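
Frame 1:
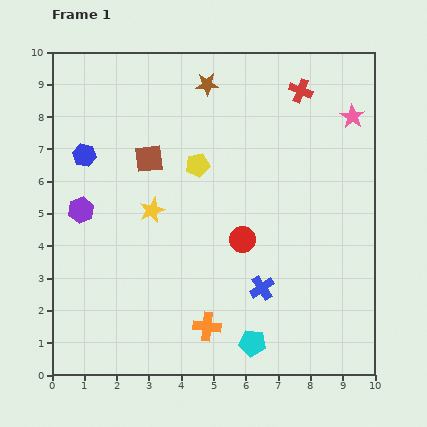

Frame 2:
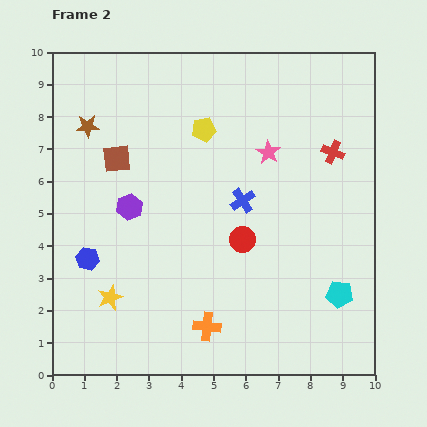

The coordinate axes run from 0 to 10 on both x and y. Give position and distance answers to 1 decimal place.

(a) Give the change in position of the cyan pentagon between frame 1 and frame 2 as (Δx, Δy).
(2.7, 1.5)

The cyan pentagon was at (6.2, 1.0) in frame 1 and (8.9, 2.5) in frame 2.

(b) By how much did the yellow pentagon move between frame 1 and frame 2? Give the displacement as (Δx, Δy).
(0.2, 1.1)

The yellow pentagon was at (4.5, 6.5) in frame 1 and (4.7, 7.6) in frame 2.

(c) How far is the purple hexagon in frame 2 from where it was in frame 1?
1.5

The purple hexagon moved from (0.9, 5.1) to (2.4, 5.2), a distance of √(1.5² + 0.1²) ≈ 1.5.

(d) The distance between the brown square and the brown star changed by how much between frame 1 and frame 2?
-1.6

Distance in frame 1: 2.9. Distance in frame 2: 1.3.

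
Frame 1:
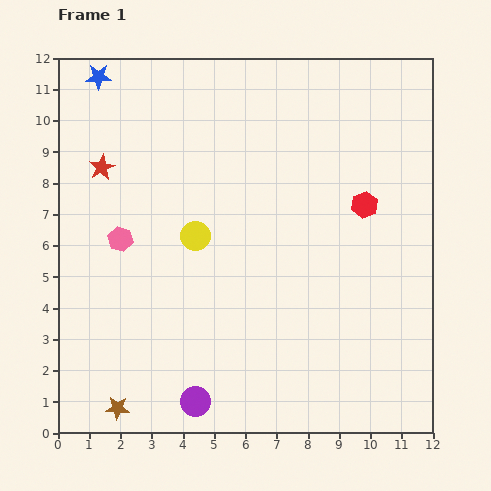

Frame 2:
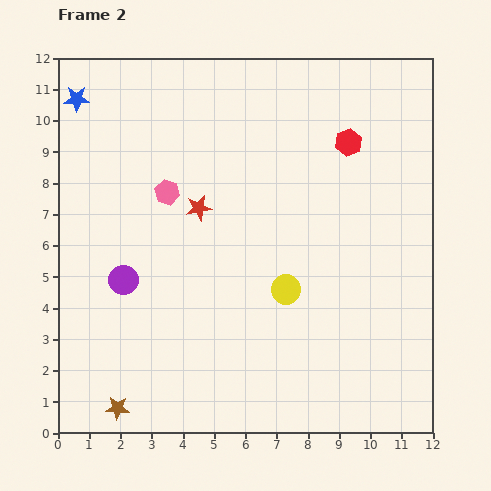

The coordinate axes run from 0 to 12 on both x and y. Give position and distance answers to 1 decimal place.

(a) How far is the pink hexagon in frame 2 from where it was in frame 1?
2.1

The pink hexagon moved from (2.0, 6.2) to (3.5, 7.7), a distance of √(1.5² + 1.5²) ≈ 2.1.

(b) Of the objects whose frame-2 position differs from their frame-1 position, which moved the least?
the blue star

(moved 1.0)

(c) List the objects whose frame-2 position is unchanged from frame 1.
the brown star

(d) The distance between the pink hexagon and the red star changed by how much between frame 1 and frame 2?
-1.3

Distance in frame 1: 2.4. Distance in frame 2: 1.1.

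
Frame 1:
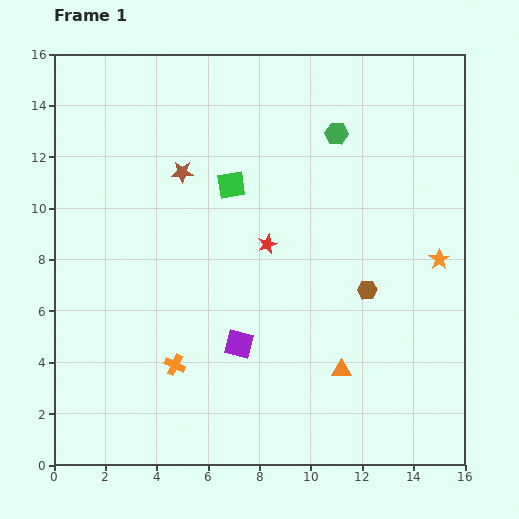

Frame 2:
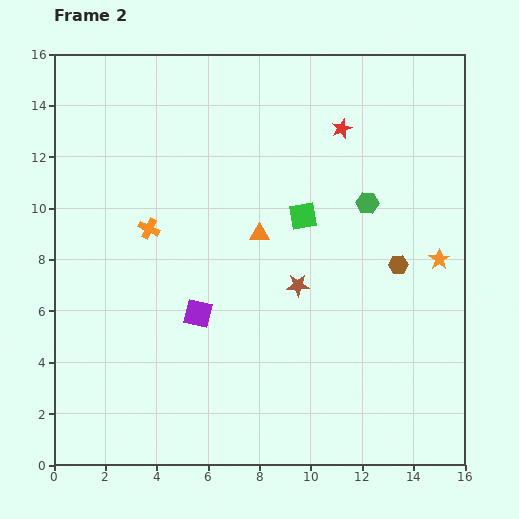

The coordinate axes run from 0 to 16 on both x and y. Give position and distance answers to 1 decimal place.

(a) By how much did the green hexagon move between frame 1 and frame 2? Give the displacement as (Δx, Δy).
(1.2, -2.7)

The green hexagon was at (11.0, 12.9) in frame 1 and (12.2, 10.2) in frame 2.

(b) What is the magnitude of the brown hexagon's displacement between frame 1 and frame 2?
1.6

The brown hexagon moved from (12.2, 6.8) to (13.4, 7.8), a distance of √(1.2² + 1.0²) ≈ 1.6.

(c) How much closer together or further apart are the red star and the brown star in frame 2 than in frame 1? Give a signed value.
+2.0

Distance in frame 1: 4.3. Distance in frame 2: 6.3.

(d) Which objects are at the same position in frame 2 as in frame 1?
the orange star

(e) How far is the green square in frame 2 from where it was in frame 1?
3.0

The green square moved from (6.9, 10.9) to (9.7, 9.7), a distance of √(2.8² + 1.2²) ≈ 3.0.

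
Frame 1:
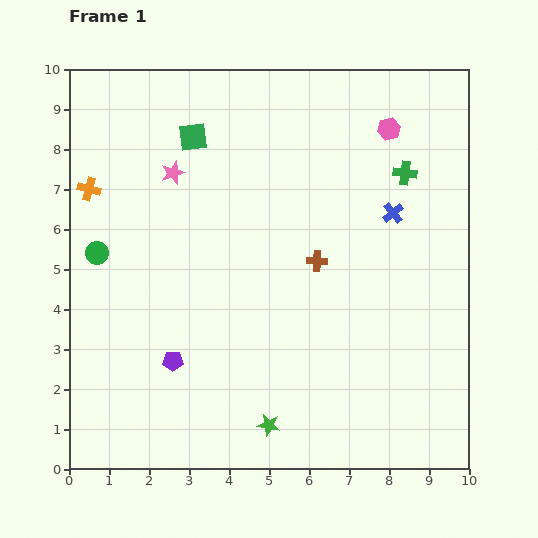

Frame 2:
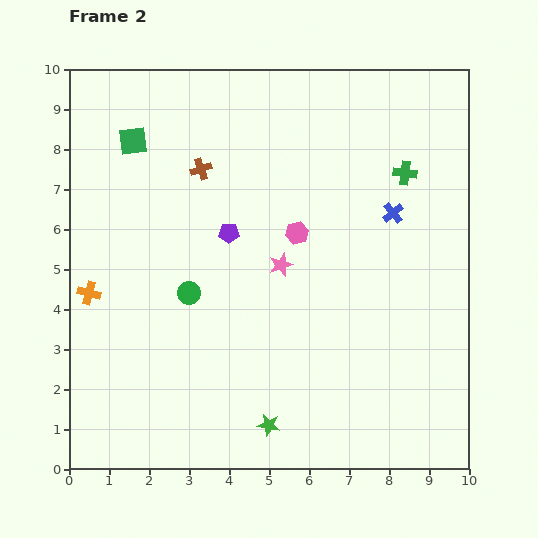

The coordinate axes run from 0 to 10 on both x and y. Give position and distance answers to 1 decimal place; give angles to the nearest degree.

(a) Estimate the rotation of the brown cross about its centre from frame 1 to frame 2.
21° counter-clockwise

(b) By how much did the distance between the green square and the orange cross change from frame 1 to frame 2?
+1.1

Distance in frame 1: 2.9. Distance in frame 2: 4.0.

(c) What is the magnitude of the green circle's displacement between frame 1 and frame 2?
2.5

The green circle moved from (0.7, 5.4) to (3.0, 4.4), a distance of √(2.3² + 1.0²) ≈ 2.5.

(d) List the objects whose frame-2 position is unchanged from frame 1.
the blue cross, the green star, the green cross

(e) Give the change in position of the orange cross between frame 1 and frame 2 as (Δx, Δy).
(0.0, -2.6)

The orange cross was at (0.5, 7.0) in frame 1 and (0.5, 4.4) in frame 2.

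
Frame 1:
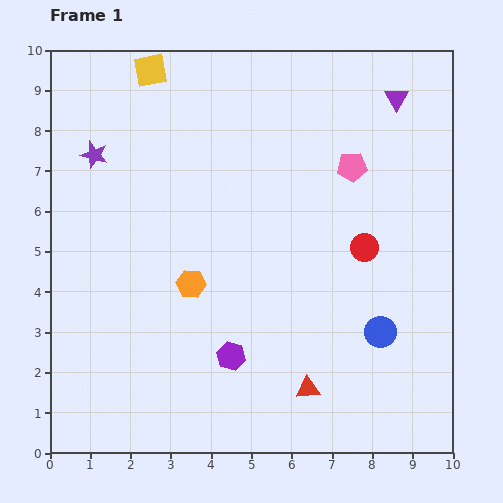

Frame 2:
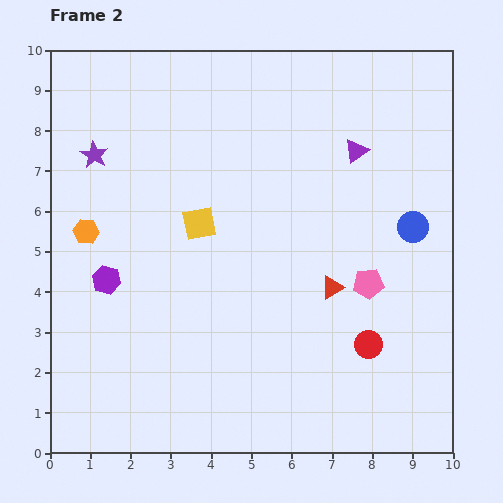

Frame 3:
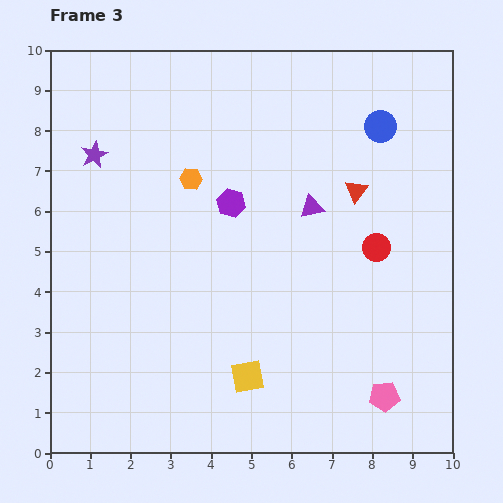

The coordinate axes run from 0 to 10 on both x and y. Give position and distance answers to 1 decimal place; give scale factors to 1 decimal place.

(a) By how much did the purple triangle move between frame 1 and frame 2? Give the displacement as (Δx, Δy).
(-1.0, -1.3)

The purple triangle was at (8.6, 8.8) in frame 1 and (7.6, 7.5) in frame 2.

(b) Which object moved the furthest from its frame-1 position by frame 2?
the yellow square

(moved 4.0; next 3.6)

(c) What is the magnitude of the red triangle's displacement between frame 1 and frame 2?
2.6

The red triangle moved from (6.4, 1.6) to (7.0, 4.1), a distance of √(0.6² + 2.5²) ≈ 2.6.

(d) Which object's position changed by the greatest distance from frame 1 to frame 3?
the yellow square

(moved 8.0; next 5.8)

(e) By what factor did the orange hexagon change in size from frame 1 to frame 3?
0.8×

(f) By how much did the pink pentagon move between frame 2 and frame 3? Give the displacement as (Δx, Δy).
(0.4, -2.8)

The pink pentagon was at (7.9, 4.2) in frame 2 and (8.3, 1.4) in frame 3.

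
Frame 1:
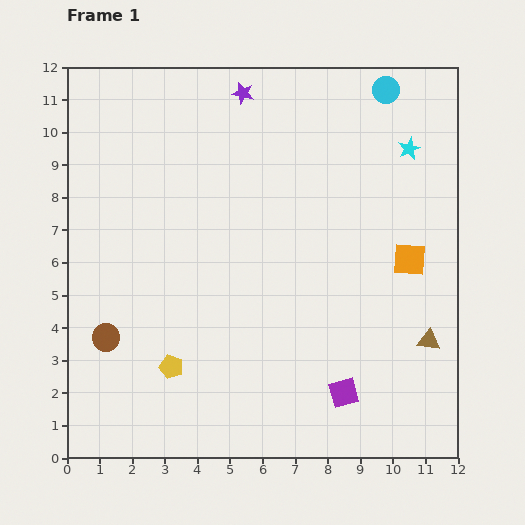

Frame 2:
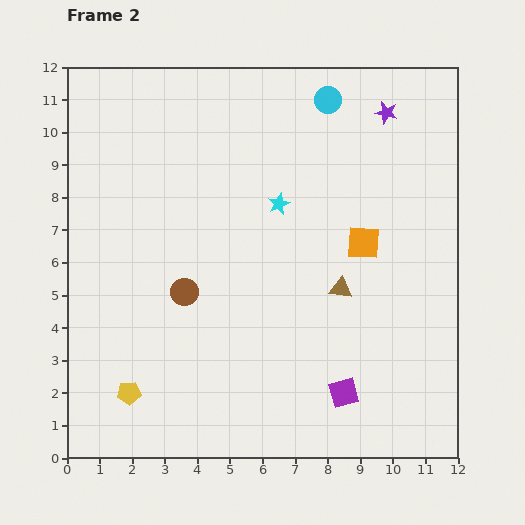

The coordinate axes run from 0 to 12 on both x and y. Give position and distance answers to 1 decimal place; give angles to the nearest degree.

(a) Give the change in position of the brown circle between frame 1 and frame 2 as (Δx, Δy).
(2.4, 1.4)

The brown circle was at (1.2, 3.7) in frame 1 and (3.6, 5.1) in frame 2.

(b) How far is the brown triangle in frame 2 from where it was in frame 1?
3.1

The brown triangle moved from (11.1, 3.6) to (8.4, 5.2), a distance of √(2.7² + 1.6²) ≈ 3.1.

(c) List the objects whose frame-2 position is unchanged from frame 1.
the purple square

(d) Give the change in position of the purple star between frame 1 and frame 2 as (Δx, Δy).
(4.4, -0.6)

The purple star was at (5.4, 11.2) in frame 1 and (9.8, 10.6) in frame 2.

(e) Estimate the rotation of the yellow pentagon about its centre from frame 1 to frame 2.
21° counter-clockwise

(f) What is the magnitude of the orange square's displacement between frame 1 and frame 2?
1.5

The orange square moved from (10.5, 6.1) to (9.1, 6.6), a distance of √(1.4² + 0.5²) ≈ 1.5.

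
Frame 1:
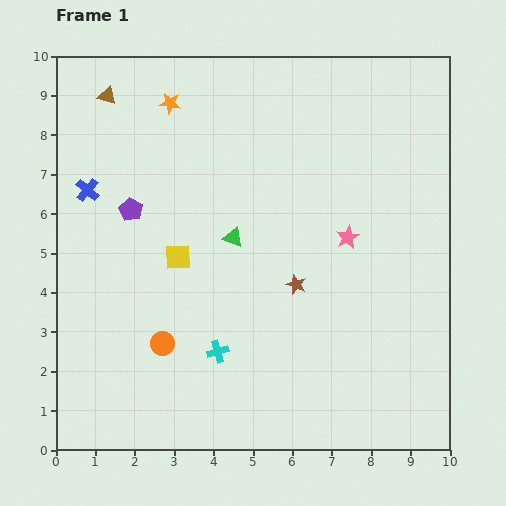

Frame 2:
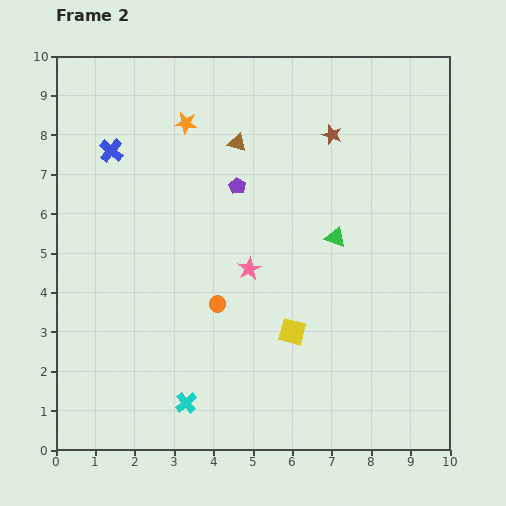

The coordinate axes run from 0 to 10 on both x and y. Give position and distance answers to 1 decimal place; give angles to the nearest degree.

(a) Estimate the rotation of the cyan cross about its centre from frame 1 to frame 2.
26° counter-clockwise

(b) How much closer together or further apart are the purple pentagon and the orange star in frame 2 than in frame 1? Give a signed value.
-0.8

Distance in frame 1: 2.9. Distance in frame 2: 2.1.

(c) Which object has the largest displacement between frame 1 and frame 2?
the brown star

(moved 3.9; next 3.5)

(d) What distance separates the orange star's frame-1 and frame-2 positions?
0.6

The orange star moved from (2.9, 8.8) to (3.3, 8.3), a distance of √(0.4² + 0.5²) ≈ 0.6.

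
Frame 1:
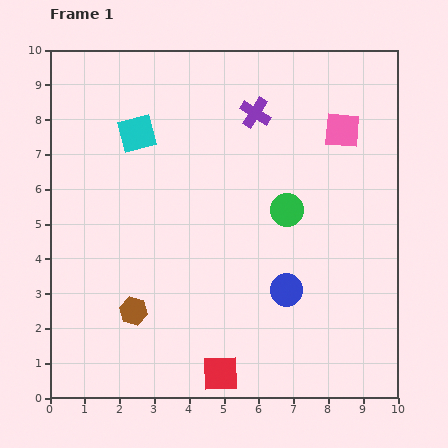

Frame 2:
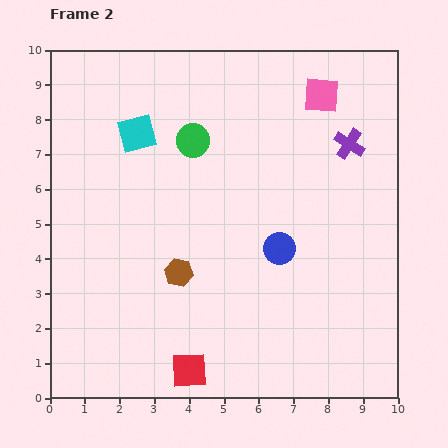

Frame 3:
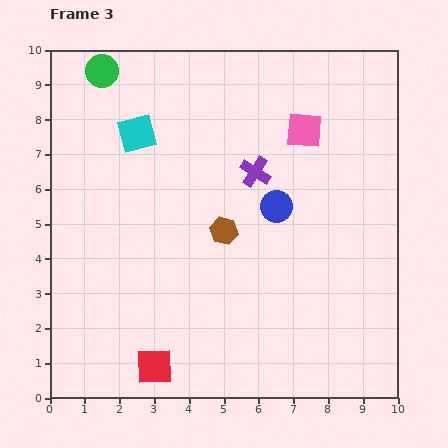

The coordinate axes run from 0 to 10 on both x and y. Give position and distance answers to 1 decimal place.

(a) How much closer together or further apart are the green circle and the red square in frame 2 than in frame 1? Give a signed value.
+1.5

Distance in frame 1: 5.1. Distance in frame 2: 6.6.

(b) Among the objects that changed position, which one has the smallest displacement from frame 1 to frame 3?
the pink square

(moved 1.1)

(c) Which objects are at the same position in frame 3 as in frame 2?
the cyan square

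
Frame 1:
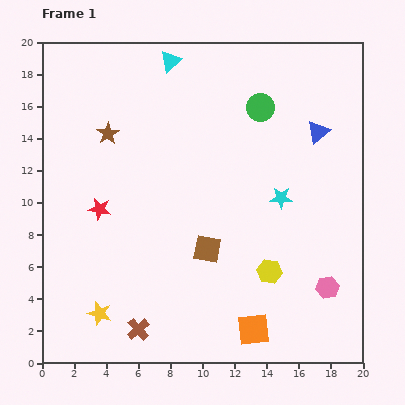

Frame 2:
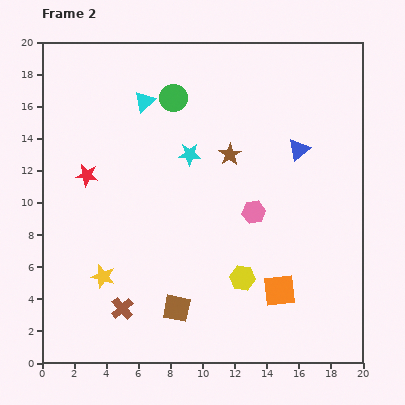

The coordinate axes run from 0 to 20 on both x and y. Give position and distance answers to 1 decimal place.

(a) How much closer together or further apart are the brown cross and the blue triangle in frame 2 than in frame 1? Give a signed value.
-1.8

Distance in frame 1: 16.6. Distance in frame 2: 14.8.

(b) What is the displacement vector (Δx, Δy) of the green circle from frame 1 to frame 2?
(-5.4, 0.6)

The green circle was at (13.6, 15.9) in frame 1 and (8.2, 16.5) in frame 2.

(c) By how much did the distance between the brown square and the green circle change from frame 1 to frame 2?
+3.7

Distance in frame 1: 9.4. Distance in frame 2: 13.1.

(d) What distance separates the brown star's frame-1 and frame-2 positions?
7.7

The brown star moved from (4.1, 14.3) to (11.7, 13.0), a distance of √(7.6² + 1.3²) ≈ 7.7.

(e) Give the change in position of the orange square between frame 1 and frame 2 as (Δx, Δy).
(1.6, 2.4)

The orange square was at (13.2, 2.1) in frame 1 and (14.8, 4.5) in frame 2.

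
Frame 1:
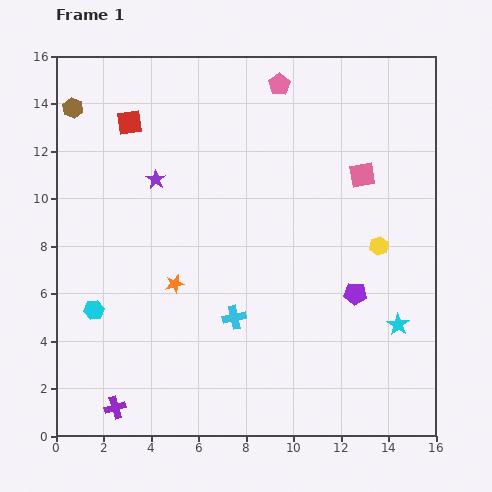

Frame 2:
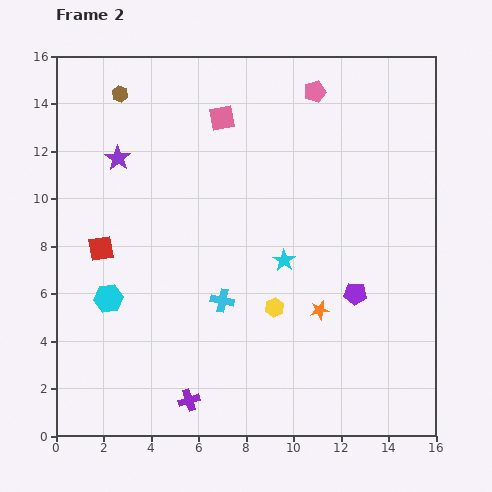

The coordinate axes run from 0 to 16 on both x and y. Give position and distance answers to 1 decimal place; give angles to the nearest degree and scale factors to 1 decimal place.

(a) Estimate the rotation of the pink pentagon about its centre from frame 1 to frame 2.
18° clockwise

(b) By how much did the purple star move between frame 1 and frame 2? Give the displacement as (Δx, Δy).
(-1.6, 0.9)

The purple star was at (4.2, 10.8) in frame 1 and (2.6, 11.7) in frame 2.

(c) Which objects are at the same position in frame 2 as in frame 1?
the purple pentagon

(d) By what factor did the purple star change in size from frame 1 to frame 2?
1.3×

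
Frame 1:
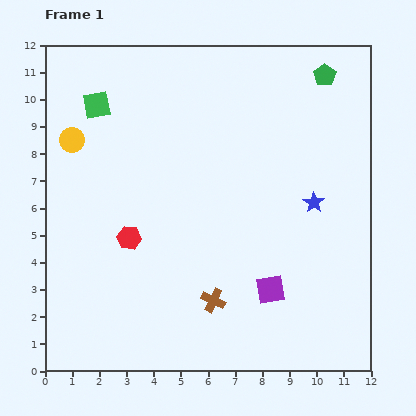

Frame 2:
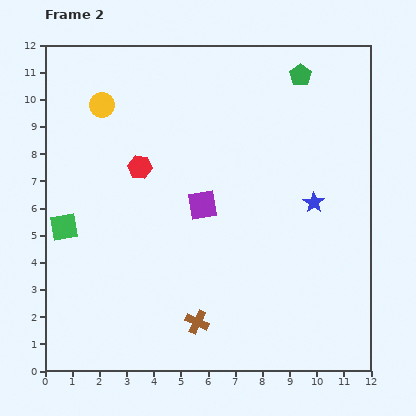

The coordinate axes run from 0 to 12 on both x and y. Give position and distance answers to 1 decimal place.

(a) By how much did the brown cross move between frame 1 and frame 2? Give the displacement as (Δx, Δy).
(-0.6, -0.8)

The brown cross was at (6.2, 2.6) in frame 1 and (5.6, 1.8) in frame 2.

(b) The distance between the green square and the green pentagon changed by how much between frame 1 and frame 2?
+1.8

Distance in frame 1: 8.5. Distance in frame 2: 10.3.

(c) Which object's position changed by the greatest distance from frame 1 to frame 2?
the green square

(moved 4.7; next 4.0)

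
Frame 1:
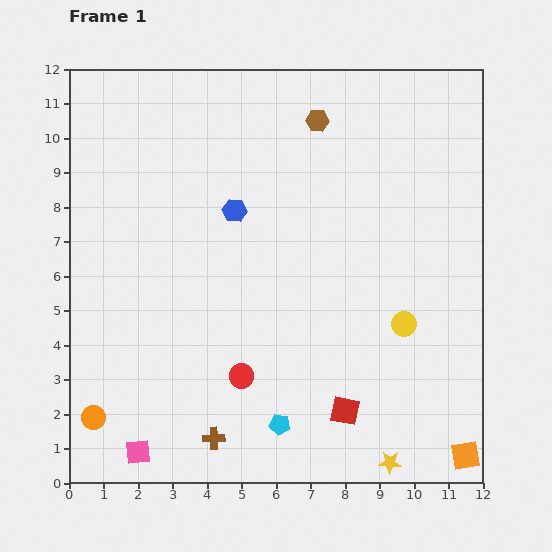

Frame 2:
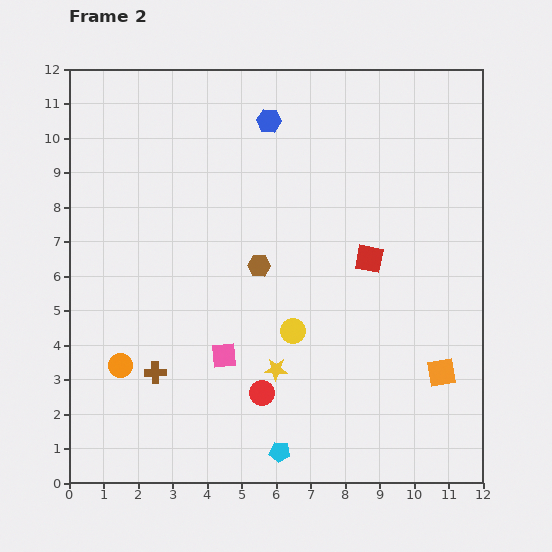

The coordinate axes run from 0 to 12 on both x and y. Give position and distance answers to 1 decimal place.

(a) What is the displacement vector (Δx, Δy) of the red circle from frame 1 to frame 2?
(0.6, -0.5)

The red circle was at (5.0, 3.1) in frame 1 and (5.6, 2.6) in frame 2.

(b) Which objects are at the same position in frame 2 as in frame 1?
none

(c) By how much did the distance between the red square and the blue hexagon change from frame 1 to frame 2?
-1.7

Distance in frame 1: 6.6. Distance in frame 2: 4.9.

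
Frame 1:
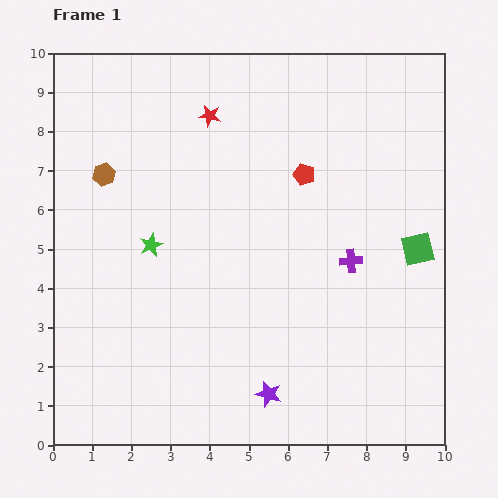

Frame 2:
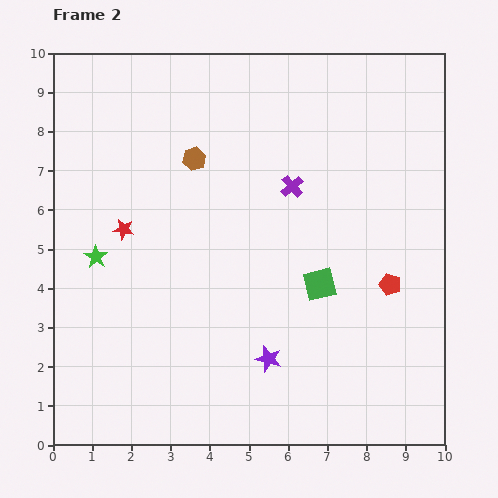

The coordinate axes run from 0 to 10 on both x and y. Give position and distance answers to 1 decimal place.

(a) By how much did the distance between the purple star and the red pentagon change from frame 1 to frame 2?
-2.1

Distance in frame 1: 5.7. Distance in frame 2: 3.6.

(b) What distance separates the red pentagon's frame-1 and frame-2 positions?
3.6

The red pentagon moved from (6.4, 6.9) to (8.6, 4.1), a distance of √(2.2² + 2.8²) ≈ 3.6.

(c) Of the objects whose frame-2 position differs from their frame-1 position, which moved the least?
the purple star

(moved 0.9)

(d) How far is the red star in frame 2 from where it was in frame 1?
3.6

The red star moved from (4.0, 8.4) to (1.8, 5.5), a distance of √(2.2² + 2.9²) ≈ 3.6.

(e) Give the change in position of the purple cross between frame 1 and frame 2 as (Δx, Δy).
(-1.5, 1.9)

The purple cross was at (7.6, 4.7) in frame 1 and (6.1, 6.6) in frame 2.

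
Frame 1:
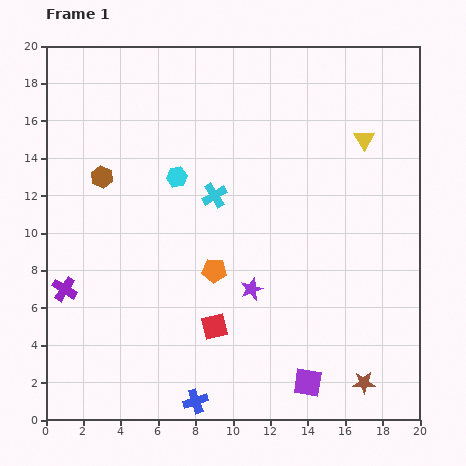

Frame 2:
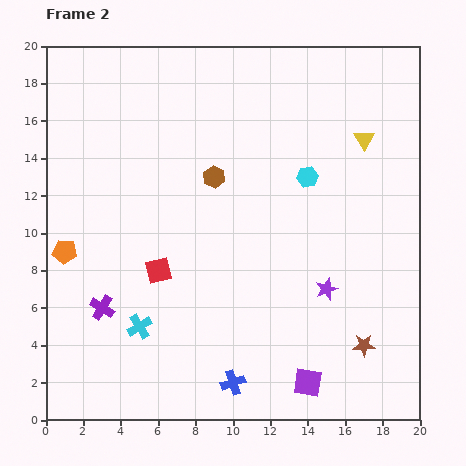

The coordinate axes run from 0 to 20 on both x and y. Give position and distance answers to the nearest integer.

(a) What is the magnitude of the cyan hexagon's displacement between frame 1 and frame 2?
7

The cyan hexagon moved from (7, 13) to (14, 13), a distance of √(7² + 0²) ≈ 7.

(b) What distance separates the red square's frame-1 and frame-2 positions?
4

The red square moved from (9, 5) to (6, 8), a distance of √(3² + 3²) ≈ 4.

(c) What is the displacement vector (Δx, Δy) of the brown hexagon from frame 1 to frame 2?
(6, 0)

The brown hexagon was at (3, 13) in frame 1 and (9, 13) in frame 2.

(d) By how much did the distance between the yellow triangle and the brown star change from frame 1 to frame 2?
-2

Distance in frame 1: 13. Distance in frame 2: 11.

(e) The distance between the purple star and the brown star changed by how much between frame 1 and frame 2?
-4

Distance in frame 1: 8. Distance in frame 2: 4.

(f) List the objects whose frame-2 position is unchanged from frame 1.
the yellow triangle, the purple square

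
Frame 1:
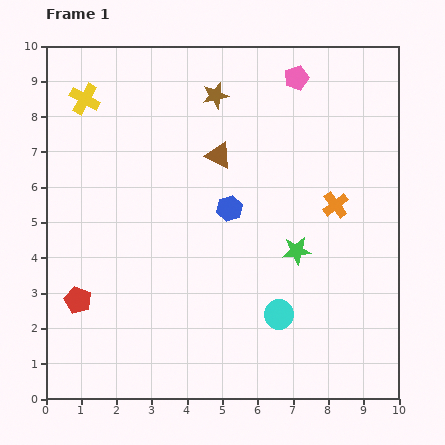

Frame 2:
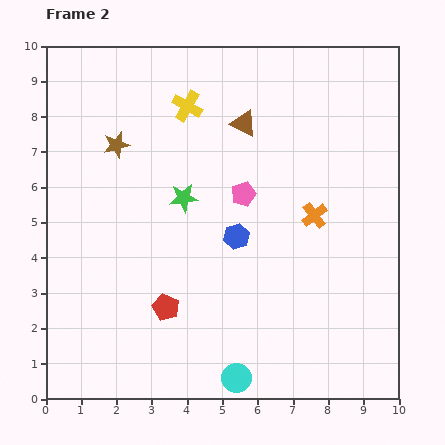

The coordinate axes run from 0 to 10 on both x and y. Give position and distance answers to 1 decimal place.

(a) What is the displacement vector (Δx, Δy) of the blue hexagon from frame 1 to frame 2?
(0.2, -0.8)

The blue hexagon was at (5.2, 5.4) in frame 1 and (5.4, 4.6) in frame 2.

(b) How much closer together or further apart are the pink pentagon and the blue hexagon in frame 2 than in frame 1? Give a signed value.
-3.0

Distance in frame 1: 4.2. Distance in frame 2: 1.2.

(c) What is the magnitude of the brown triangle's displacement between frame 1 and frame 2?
1.1

The brown triangle moved from (4.9, 6.9) to (5.6, 7.8), a distance of √(0.7² + 0.9²) ≈ 1.1.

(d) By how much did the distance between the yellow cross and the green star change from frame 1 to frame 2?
-4.8

Distance in frame 1: 7.4. Distance in frame 2: 2.6.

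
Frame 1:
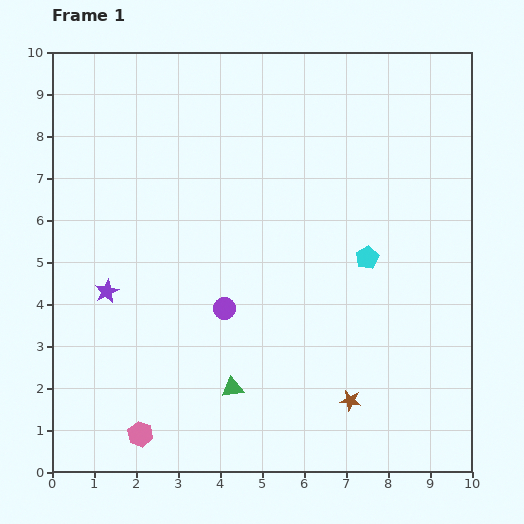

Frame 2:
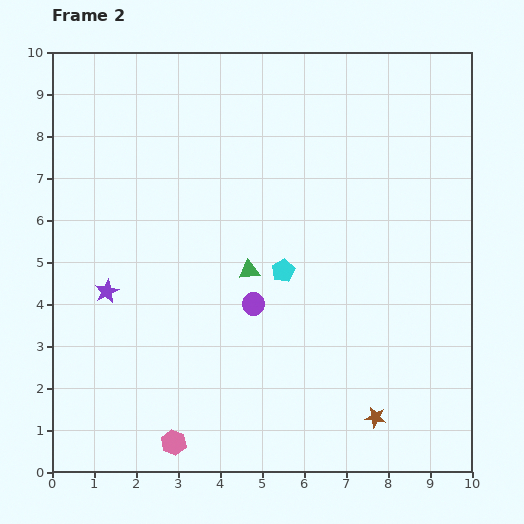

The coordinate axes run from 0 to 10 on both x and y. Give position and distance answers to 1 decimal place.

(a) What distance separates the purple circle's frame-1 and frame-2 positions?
0.7

The purple circle moved from (4.1, 3.9) to (4.8, 4.0), a distance of √(0.7² + 0.1²) ≈ 0.7.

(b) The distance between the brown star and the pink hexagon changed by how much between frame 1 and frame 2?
-0.3

Distance in frame 1: 5.1. Distance in frame 2: 4.8.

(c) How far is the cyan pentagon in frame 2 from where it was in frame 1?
2.0

The cyan pentagon moved from (7.5, 5.1) to (5.5, 4.8), a distance of √(2.0² + 0.3²) ≈ 2.0.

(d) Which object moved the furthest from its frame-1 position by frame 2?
the green triangle

(moved 2.8; next 2.0)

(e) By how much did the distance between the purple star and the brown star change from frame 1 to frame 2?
+0.7

Distance in frame 1: 6.4. Distance in frame 2: 7.1.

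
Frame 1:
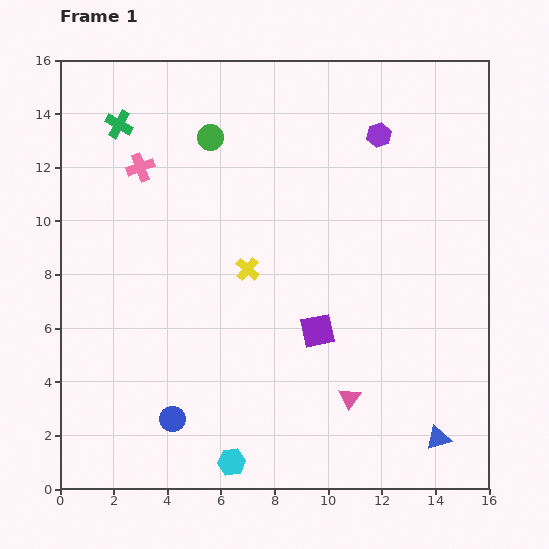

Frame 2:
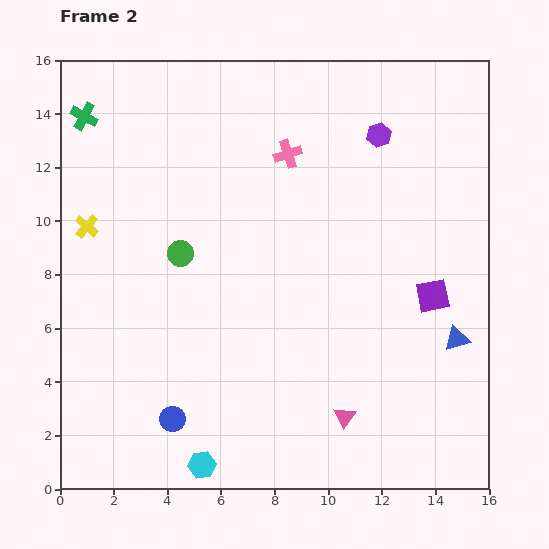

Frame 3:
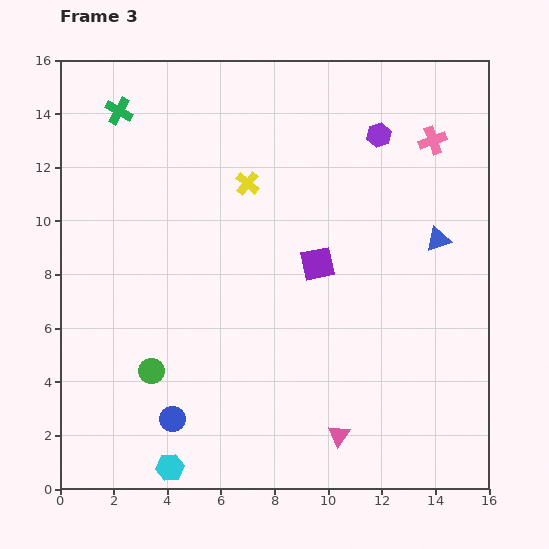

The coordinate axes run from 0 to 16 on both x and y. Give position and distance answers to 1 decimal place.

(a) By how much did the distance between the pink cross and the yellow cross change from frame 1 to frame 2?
+2.5

Distance in frame 1: 5.5. Distance in frame 2: 8.0.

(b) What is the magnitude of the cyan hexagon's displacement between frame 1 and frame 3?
2.3

The cyan hexagon moved from (6.4, 1.0) to (4.1, 0.8), a distance of √(2.3² + 0.2²) ≈ 2.3.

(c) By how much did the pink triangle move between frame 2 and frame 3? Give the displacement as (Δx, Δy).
(-0.2, -0.7)

The pink triangle was at (10.6, 2.7) in frame 2 and (10.4, 2.0) in frame 3.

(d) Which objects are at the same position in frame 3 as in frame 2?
the purple hexagon, the blue circle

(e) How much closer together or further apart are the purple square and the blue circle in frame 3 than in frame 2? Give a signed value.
-2.8

Distance in frame 2: 10.7. Distance in frame 3: 7.9.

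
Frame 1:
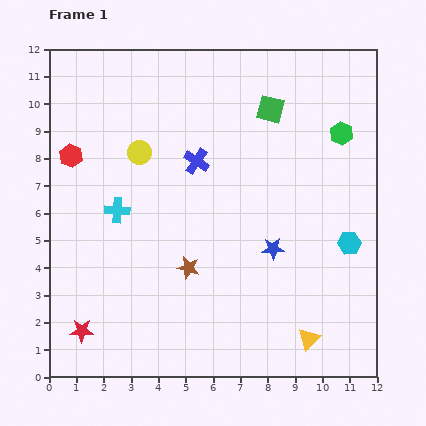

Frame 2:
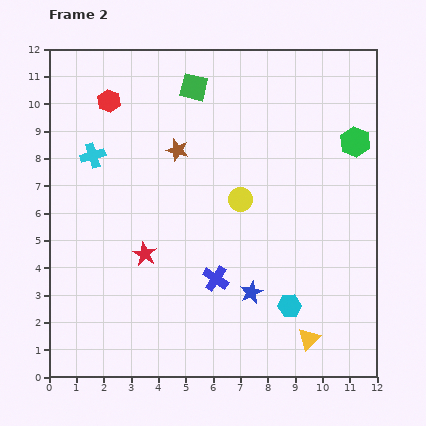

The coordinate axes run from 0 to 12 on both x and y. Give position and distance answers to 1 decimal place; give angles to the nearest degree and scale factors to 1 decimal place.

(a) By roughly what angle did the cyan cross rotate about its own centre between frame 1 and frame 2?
19° counter-clockwise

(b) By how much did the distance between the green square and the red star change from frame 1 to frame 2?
-4.2

Distance in frame 1: 10.6. Distance in frame 2: 6.4.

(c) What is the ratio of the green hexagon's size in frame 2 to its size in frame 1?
1.3×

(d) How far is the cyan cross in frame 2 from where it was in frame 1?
2.2

The cyan cross moved from (2.5, 6.1) to (1.6, 8.1), a distance of √(0.9² + 2.0²) ≈ 2.2.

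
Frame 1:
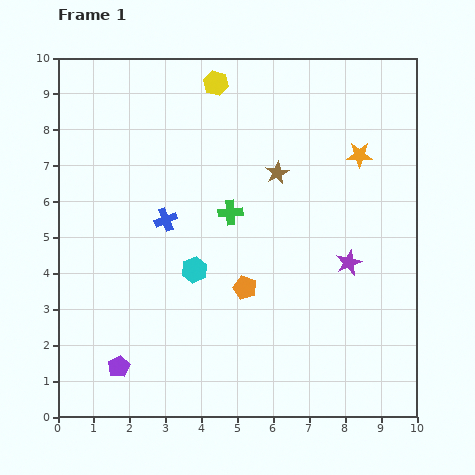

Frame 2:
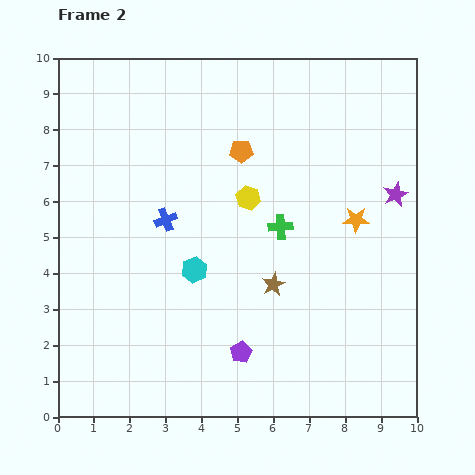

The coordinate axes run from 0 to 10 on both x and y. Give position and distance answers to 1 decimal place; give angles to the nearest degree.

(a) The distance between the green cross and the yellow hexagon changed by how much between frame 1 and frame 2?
-2.4

Distance in frame 1: 3.6. Distance in frame 2: 1.2.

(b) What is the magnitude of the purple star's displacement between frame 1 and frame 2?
2.3

The purple star moved from (8.1, 4.3) to (9.4, 6.2), a distance of √(1.3² + 1.9²) ≈ 2.3.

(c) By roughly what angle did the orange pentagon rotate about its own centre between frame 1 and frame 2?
23° counter-clockwise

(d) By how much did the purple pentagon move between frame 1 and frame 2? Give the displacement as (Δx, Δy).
(3.4, 0.4)

The purple pentagon was at (1.7, 1.4) in frame 1 and (5.1, 1.8) in frame 2.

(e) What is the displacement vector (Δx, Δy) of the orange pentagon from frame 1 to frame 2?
(-0.1, 3.8)

The orange pentagon was at (5.2, 3.6) in frame 1 and (5.1, 7.4) in frame 2.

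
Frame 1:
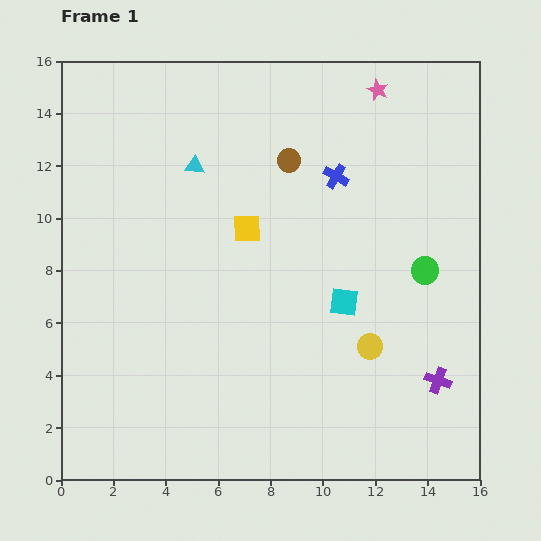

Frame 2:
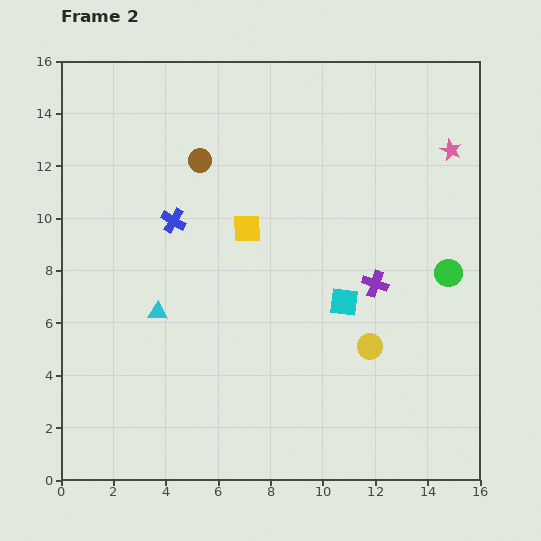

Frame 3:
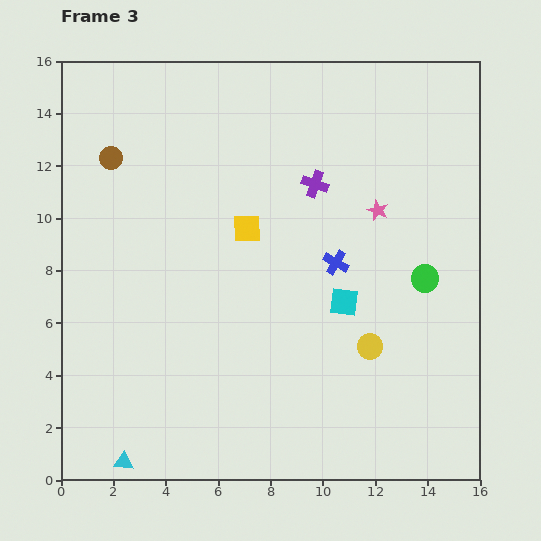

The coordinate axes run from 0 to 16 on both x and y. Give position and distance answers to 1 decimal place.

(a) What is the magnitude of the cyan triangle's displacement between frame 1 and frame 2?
5.8

The cyan triangle moved from (5.1, 12.0) to (3.7, 6.4), a distance of √(1.4² + 5.6²) ≈ 5.8.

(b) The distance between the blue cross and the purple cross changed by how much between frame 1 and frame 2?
-0.6

Distance in frame 1: 8.7. Distance in frame 2: 8.1.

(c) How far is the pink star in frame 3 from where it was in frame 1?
4.6

The pink star moved from (12.1, 14.9) to (12.1, 10.3), a distance of √(0.0² + 4.6²) ≈ 4.6.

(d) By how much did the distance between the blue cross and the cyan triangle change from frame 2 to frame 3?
+7.5

Distance in frame 2: 3.6. Distance in frame 3: 11.1.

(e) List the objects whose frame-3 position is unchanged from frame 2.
the yellow square, the cyan square, the yellow circle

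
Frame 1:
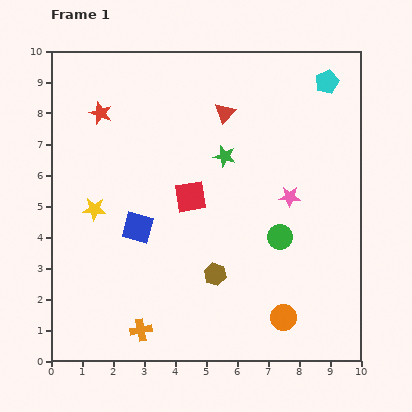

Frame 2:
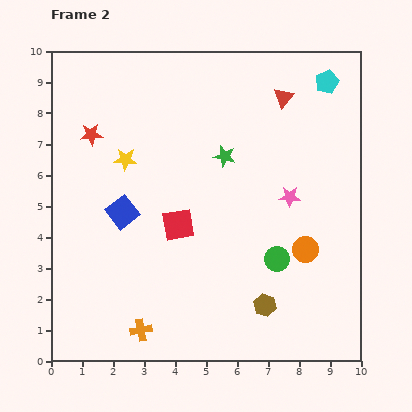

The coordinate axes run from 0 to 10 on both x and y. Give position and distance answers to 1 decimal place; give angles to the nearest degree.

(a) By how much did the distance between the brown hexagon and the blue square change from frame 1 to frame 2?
+2.6

Distance in frame 1: 2.9. Distance in frame 2: 5.5.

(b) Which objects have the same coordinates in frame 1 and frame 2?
the green star, the pink star, the cyan pentagon, the orange cross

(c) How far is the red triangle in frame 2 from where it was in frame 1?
2.0

The red triangle moved from (5.6, 8.0) to (7.5, 8.5), a distance of √(1.9² + 0.5²) ≈ 2.0.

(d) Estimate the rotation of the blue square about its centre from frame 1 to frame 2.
37° clockwise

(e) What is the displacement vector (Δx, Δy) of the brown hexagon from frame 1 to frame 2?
(1.6, -1.0)

The brown hexagon was at (5.3, 2.8) in frame 1 and (6.9, 1.8) in frame 2.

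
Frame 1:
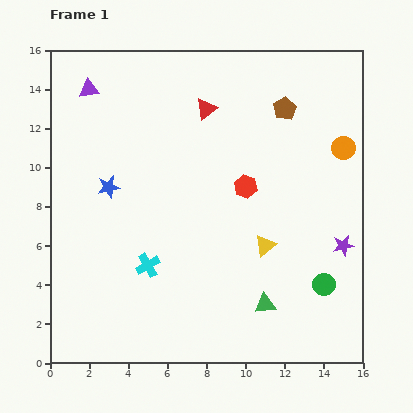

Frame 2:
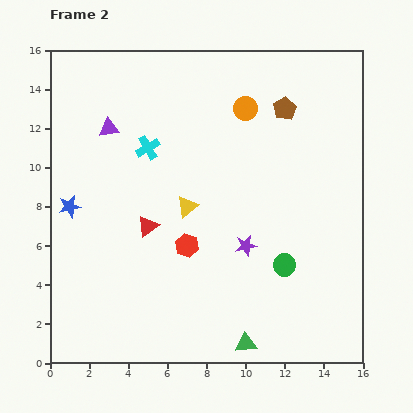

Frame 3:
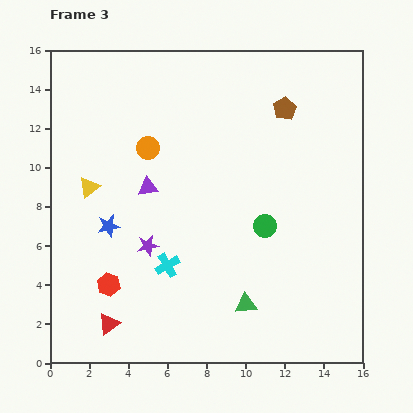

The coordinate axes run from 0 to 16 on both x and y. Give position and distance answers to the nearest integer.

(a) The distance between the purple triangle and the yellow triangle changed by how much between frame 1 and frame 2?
-6

Distance in frame 1: 12. Distance in frame 2: 6.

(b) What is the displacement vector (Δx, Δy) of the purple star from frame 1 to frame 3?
(-10, 0)

The purple star was at (15, 6) in frame 1 and (5, 6) in frame 3.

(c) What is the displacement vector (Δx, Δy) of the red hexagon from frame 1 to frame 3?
(-7, -5)

The red hexagon was at (10, 9) in frame 1 and (3, 4) in frame 3.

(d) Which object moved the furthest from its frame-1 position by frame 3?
the red triangle

(moved 12; next 10)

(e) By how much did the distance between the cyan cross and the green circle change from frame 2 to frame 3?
-4

Distance in frame 2: 9. Distance in frame 3: 5.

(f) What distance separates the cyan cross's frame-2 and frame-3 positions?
6

The cyan cross moved from (5, 11) to (6, 5), a distance of √(1² + 6²) ≈ 6.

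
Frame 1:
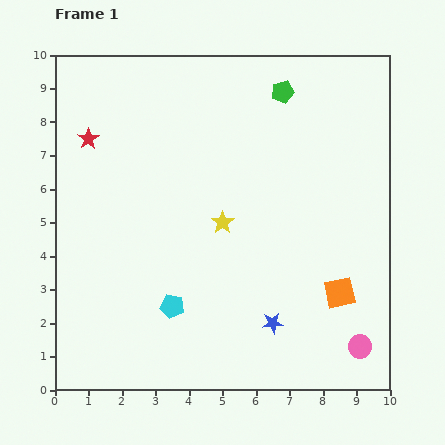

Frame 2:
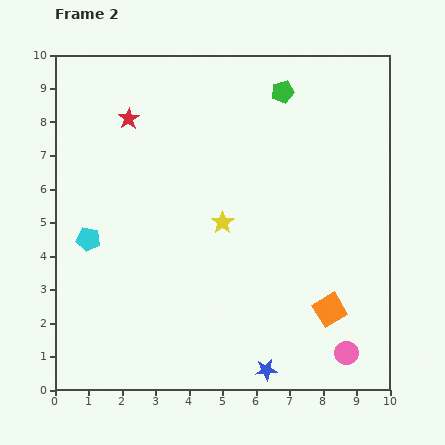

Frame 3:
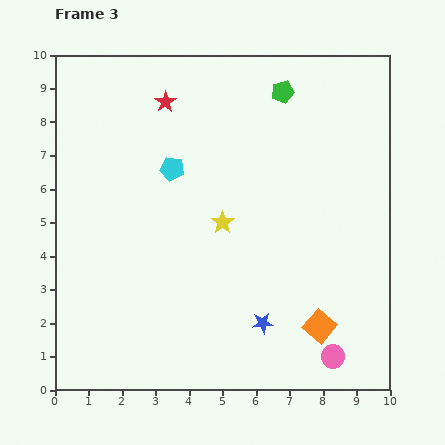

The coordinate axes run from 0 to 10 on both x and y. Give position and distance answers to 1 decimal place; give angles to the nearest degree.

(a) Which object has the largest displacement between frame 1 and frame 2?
the cyan pentagon

(moved 3.2; next 1.4)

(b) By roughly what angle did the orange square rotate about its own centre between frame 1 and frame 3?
37° counter-clockwise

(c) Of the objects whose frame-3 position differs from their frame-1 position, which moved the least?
the blue star

(moved 0.3)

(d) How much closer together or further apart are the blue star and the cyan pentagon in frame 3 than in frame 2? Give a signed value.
-1.3

Distance in frame 2: 6.6. Distance in frame 3: 5.3.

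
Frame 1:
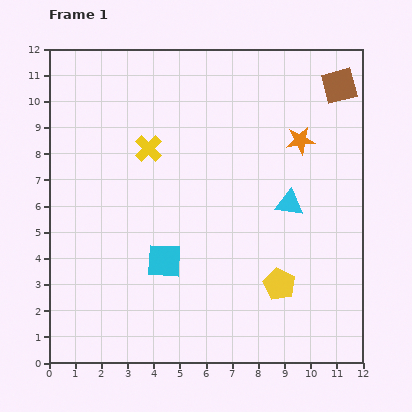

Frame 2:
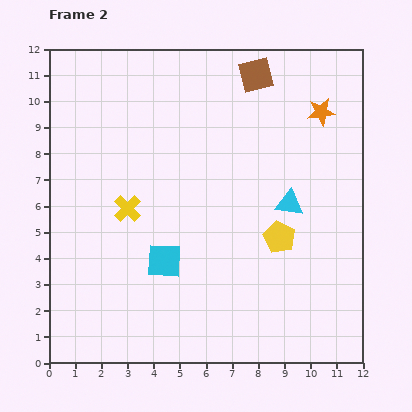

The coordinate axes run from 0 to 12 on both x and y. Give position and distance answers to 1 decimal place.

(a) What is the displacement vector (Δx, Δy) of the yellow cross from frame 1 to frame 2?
(-0.8, -2.3)

The yellow cross was at (3.8, 8.2) in frame 1 and (3.0, 5.9) in frame 2.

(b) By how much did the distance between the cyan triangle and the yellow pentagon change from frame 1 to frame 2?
-1.7

Distance in frame 1: 3.1. Distance in frame 2: 1.4.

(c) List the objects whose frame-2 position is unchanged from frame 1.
the cyan square, the cyan triangle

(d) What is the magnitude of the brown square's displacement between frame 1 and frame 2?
3.2

The brown square moved from (11.1, 10.6) to (7.9, 11.0), a distance of √(3.2² + 0.4²) ≈ 3.2.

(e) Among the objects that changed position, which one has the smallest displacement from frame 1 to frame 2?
the orange star

(moved 1.4)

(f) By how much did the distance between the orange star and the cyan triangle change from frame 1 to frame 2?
+1.3

Distance in frame 1: 2.4. Distance in frame 2: 3.7.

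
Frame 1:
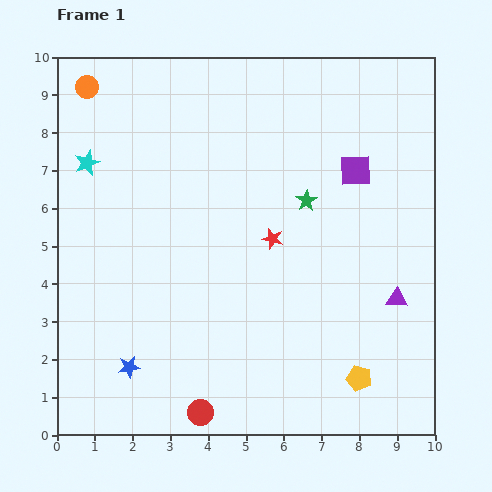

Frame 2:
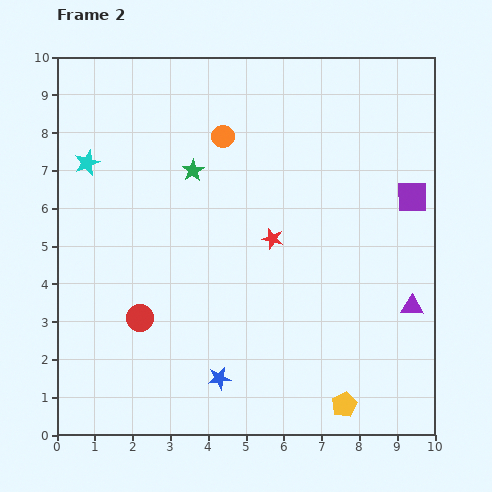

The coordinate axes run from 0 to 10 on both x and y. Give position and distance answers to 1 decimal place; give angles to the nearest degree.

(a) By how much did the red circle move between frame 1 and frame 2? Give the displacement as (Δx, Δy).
(-1.6, 2.5)

The red circle was at (3.8, 0.6) in frame 1 and (2.2, 3.1) in frame 2.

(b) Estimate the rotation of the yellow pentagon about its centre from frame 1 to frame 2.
29° clockwise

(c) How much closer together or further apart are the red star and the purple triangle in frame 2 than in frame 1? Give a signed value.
+0.4

Distance in frame 1: 3.7. Distance in frame 2: 4.1.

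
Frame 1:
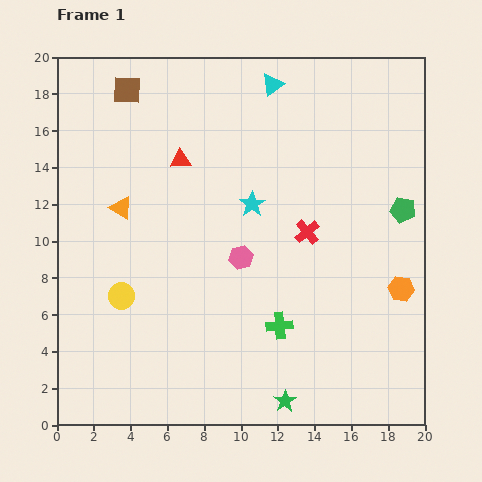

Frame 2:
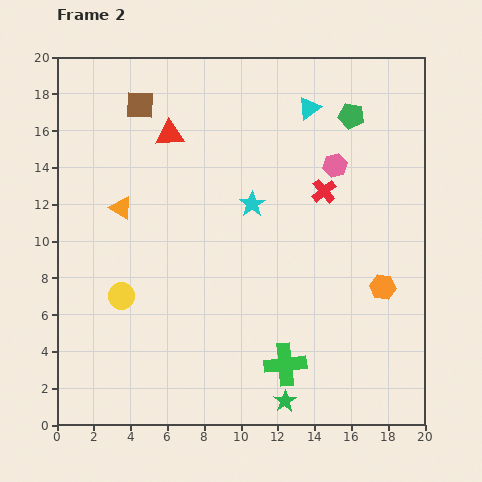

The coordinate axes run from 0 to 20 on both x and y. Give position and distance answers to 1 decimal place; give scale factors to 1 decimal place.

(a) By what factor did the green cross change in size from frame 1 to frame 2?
1.6×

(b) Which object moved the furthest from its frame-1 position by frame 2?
the pink hexagon

(moved 7.1; next 5.8)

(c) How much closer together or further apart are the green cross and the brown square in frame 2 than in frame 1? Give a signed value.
+0.9

Distance in frame 1: 15.3. Distance in frame 2: 16.2.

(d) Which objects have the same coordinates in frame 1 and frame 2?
the orange triangle, the yellow circle, the green star, the cyan star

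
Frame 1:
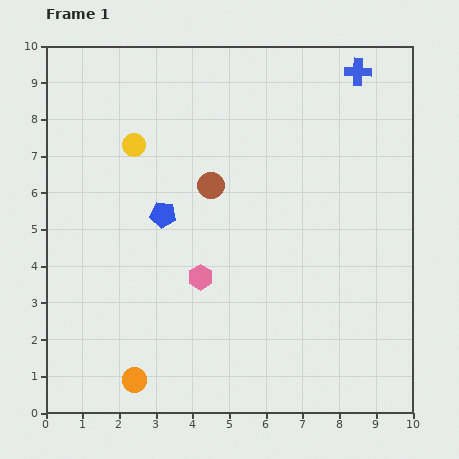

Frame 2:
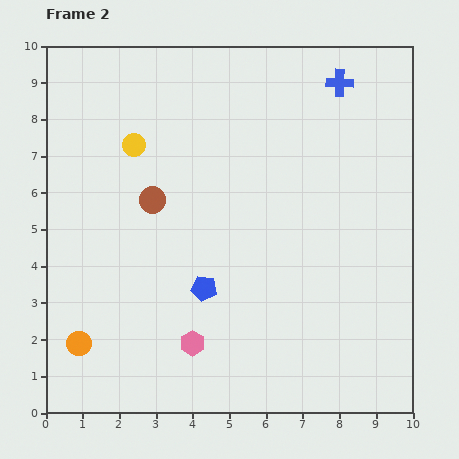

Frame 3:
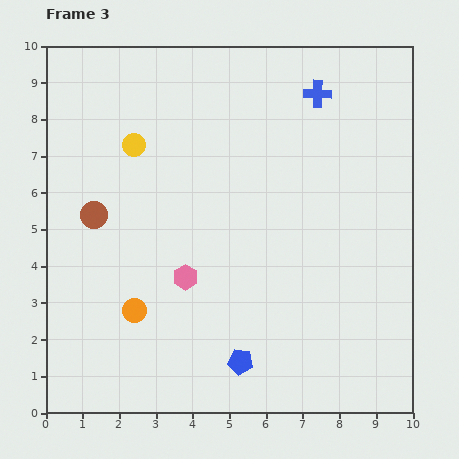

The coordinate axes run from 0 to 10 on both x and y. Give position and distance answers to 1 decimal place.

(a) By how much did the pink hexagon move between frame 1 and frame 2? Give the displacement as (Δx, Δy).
(-0.2, -1.8)

The pink hexagon was at (4.2, 3.7) in frame 1 and (4.0, 1.9) in frame 2.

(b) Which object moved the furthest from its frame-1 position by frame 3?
the blue pentagon

(moved 4.5; next 3.3)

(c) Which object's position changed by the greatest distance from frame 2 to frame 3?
the blue pentagon

(moved 2.2; next 1.8)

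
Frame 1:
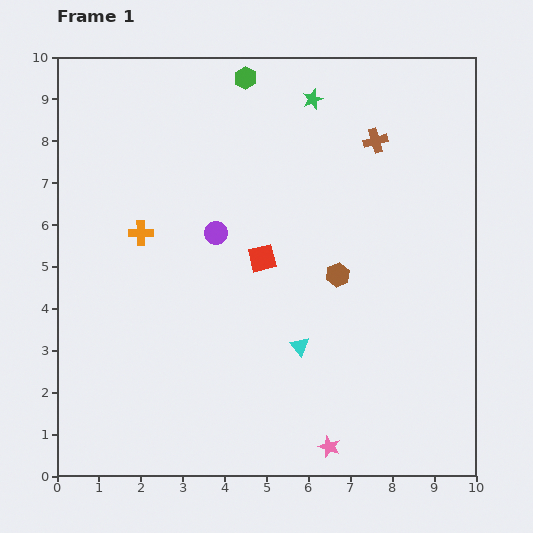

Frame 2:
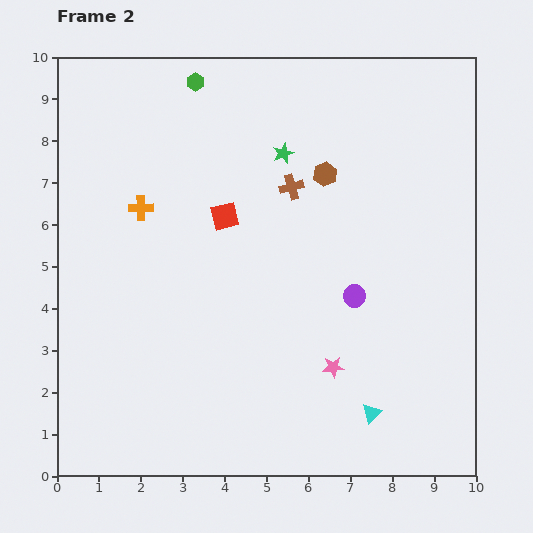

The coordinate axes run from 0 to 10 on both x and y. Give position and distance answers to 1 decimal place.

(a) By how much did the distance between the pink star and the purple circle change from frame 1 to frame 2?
-4.0

Distance in frame 1: 5.8. Distance in frame 2: 1.8.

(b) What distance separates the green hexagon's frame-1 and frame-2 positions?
1.2

The green hexagon moved from (4.5, 9.5) to (3.3, 9.4), a distance of √(1.2² + 0.1²) ≈ 1.2.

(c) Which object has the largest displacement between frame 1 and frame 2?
the purple circle

(moved 3.6; next 2.4)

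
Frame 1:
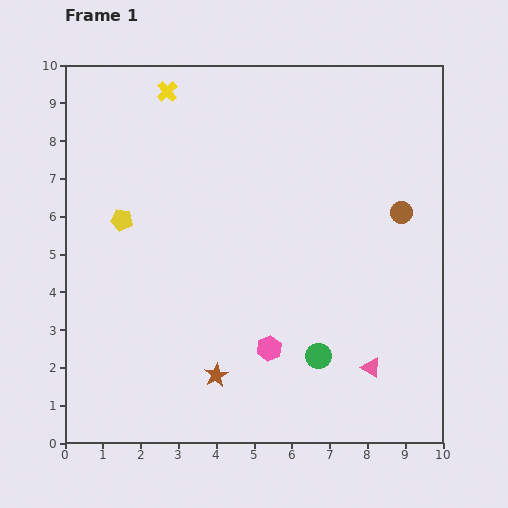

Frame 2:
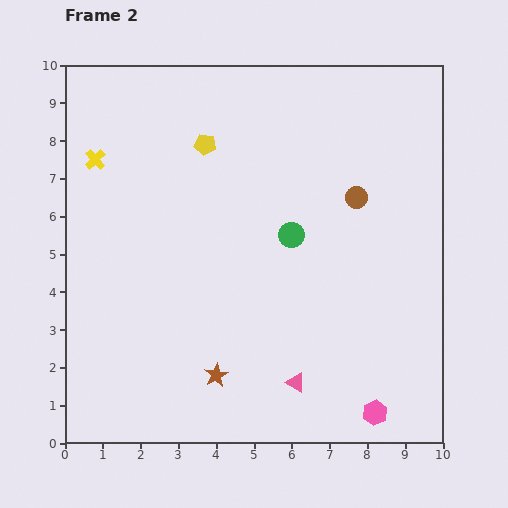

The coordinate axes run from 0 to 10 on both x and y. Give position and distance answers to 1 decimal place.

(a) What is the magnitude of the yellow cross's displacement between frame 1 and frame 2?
2.6

The yellow cross moved from (2.7, 9.3) to (0.8, 7.5), a distance of √(1.9² + 1.8²) ≈ 2.6.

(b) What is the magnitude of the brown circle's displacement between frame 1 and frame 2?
1.3

The brown circle moved from (8.9, 6.1) to (7.7, 6.5), a distance of √(1.2² + 0.4²) ≈ 1.3.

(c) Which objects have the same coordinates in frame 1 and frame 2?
the brown star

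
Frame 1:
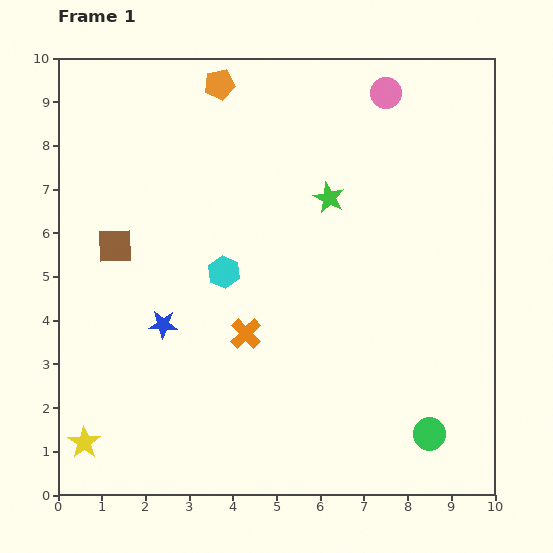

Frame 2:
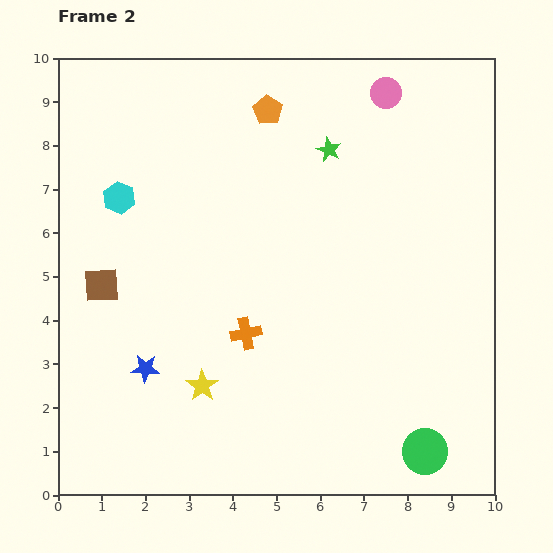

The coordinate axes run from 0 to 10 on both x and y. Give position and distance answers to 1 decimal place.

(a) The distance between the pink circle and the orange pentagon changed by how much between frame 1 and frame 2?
-1.1

Distance in frame 1: 3.8. Distance in frame 2: 2.7.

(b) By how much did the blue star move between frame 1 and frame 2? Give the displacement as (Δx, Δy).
(-0.4, -1.0)

The blue star was at (2.4, 3.9) in frame 1 and (2.0, 2.9) in frame 2.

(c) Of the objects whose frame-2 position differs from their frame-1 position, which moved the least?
the green circle

(moved 0.4)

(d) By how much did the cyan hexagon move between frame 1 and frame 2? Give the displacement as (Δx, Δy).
(-2.4, 1.7)

The cyan hexagon was at (3.8, 5.1) in frame 1 and (1.4, 6.8) in frame 2.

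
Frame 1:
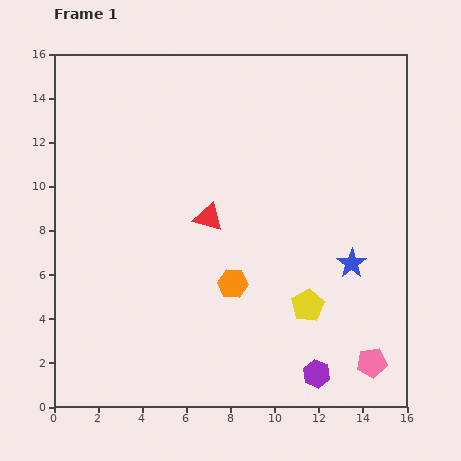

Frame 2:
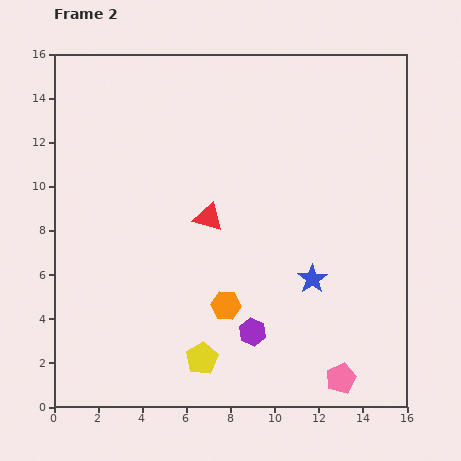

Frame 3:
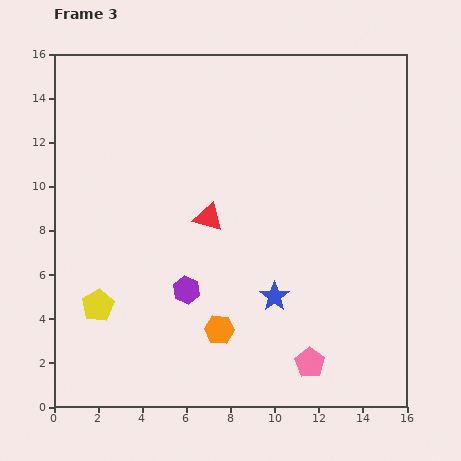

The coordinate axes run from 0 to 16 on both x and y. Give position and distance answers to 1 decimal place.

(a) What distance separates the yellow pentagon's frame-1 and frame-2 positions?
5.4

The yellow pentagon moved from (11.5, 4.6) to (6.7, 2.2), a distance of √(4.8² + 2.4²) ≈ 5.4.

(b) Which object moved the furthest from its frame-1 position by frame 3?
the yellow pentagon

(moved 9.5; next 7.0)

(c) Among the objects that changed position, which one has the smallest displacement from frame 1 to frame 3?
the orange hexagon

(moved 2.2)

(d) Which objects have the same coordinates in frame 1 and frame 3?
the red triangle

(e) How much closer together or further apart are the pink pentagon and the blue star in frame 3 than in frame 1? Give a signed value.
-1.2

Distance in frame 1: 4.6. Distance in frame 3: 3.4.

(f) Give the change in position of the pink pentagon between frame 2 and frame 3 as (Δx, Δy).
(-1.4, 0.7)

The pink pentagon was at (13.0, 1.3) in frame 2 and (11.6, 2.0) in frame 3.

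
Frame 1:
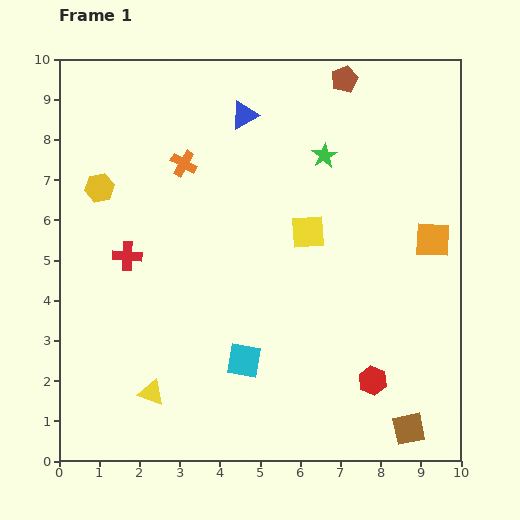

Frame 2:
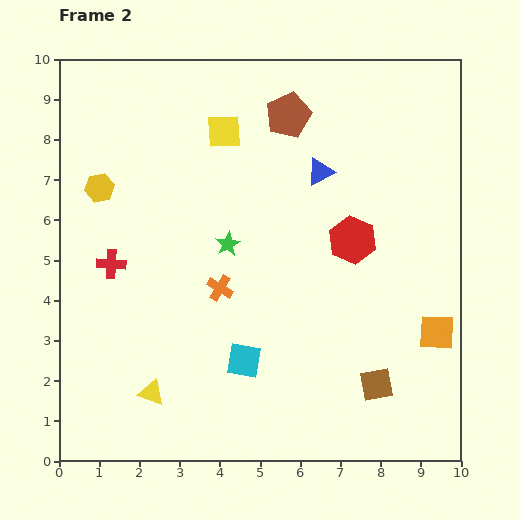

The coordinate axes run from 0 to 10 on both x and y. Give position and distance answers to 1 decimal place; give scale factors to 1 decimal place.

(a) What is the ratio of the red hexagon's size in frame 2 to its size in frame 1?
1.7×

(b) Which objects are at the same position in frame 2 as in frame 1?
the yellow triangle, the yellow hexagon, the cyan square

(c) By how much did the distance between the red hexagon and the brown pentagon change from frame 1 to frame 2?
-4.0

Distance in frame 1: 7.5. Distance in frame 2: 3.5.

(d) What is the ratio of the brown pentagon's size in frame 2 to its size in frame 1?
1.7×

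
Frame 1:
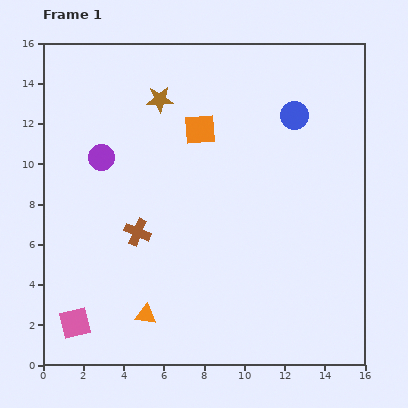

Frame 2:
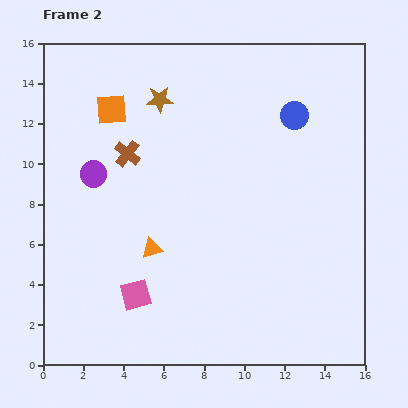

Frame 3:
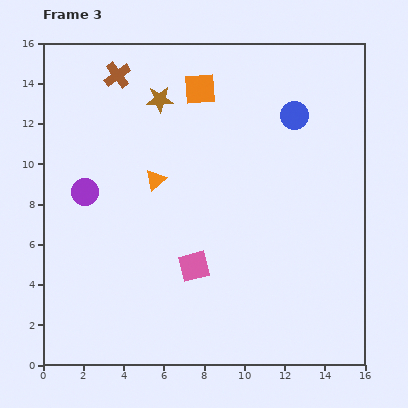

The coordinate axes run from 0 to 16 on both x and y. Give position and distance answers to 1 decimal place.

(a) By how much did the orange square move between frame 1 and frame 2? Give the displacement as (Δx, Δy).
(-4.4, 1.0)

The orange square was at (7.8, 11.7) in frame 1 and (3.4, 12.7) in frame 2.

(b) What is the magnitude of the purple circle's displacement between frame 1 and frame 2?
0.9

The purple circle moved from (2.9, 10.3) to (2.5, 9.5), a distance of √(0.4² + 0.8²) ≈ 0.9.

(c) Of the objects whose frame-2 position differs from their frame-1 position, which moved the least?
the purple circle

(moved 0.9)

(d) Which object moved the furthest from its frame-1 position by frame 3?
the brown cross

(moved 7.9; next 6.7)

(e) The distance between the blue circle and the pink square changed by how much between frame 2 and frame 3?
-2.9

Distance in frame 2: 11.9. Distance in frame 3: 9.0.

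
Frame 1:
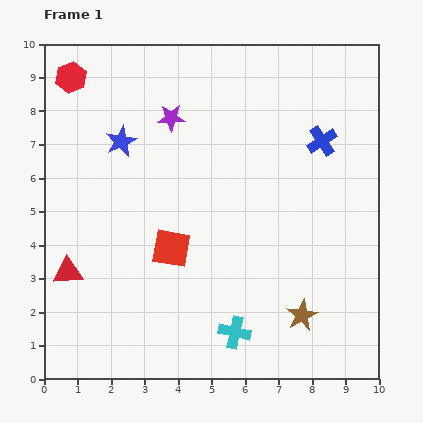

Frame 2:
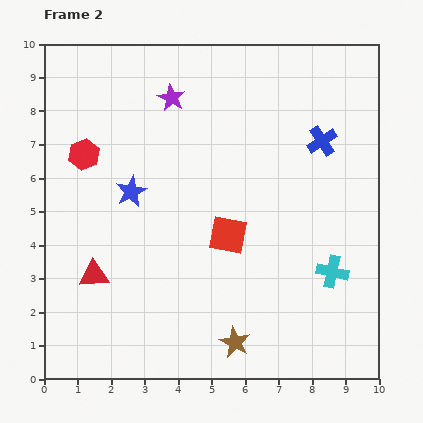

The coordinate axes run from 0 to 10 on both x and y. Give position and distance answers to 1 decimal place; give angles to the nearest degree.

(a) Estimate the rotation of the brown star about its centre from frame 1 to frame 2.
18° counter-clockwise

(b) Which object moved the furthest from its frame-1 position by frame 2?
the cyan cross

(moved 3.4; next 2.3)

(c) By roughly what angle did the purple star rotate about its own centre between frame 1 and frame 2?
29° clockwise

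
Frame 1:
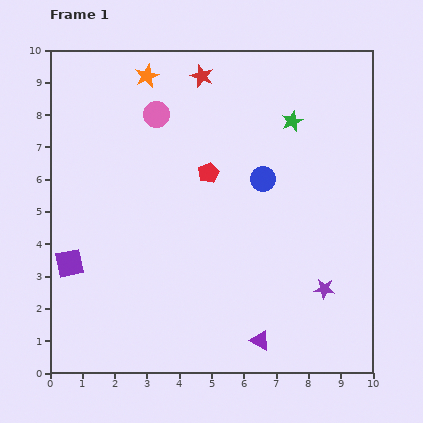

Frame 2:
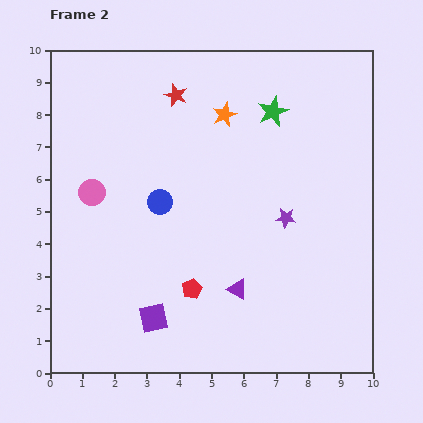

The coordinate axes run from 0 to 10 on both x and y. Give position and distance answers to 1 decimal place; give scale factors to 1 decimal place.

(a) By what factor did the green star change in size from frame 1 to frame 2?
1.4×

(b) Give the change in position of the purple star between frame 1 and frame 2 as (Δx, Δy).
(-1.2, 2.2)

The purple star was at (8.5, 2.6) in frame 1 and (7.3, 4.8) in frame 2.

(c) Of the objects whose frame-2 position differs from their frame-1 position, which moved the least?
the green star

(moved 0.7)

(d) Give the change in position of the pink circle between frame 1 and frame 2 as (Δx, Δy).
(-2.0, -2.4)

The pink circle was at (3.3, 8.0) in frame 1 and (1.3, 5.6) in frame 2.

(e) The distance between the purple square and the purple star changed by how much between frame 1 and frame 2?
-2.8

Distance in frame 1: 7.9. Distance in frame 2: 5.1.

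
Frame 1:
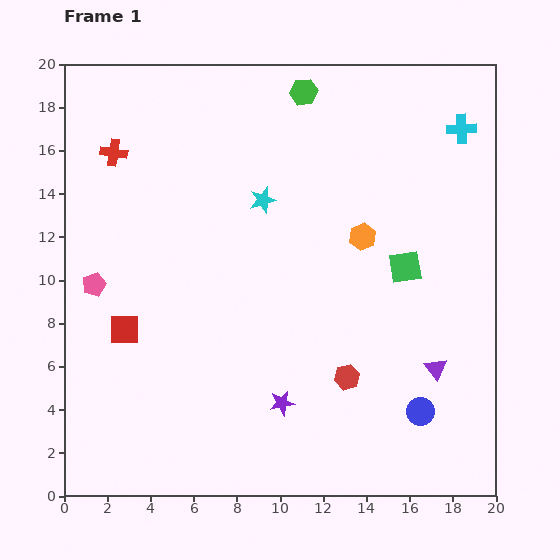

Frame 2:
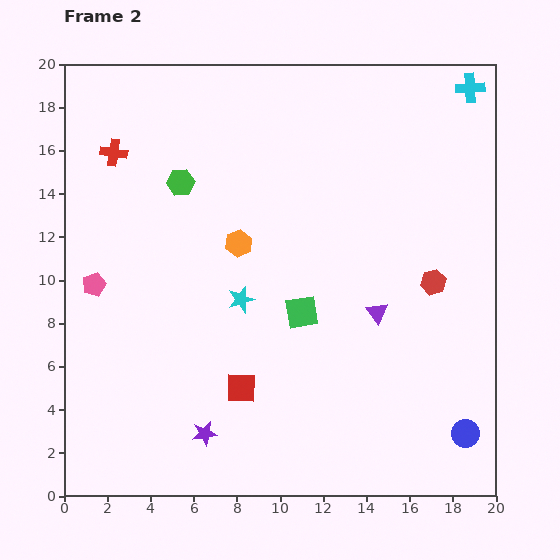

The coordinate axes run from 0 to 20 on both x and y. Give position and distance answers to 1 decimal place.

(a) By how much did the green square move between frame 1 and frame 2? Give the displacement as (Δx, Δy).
(-4.8, -2.1)

The green square was at (15.8, 10.6) in frame 1 and (11.0, 8.5) in frame 2.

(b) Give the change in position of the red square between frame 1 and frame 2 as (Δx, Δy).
(5.4, -2.7)

The red square was at (2.8, 7.7) in frame 1 and (8.2, 5.0) in frame 2.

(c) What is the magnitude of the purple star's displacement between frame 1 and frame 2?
3.9

The purple star moved from (10.1, 4.3) to (6.5, 2.9), a distance of √(3.6² + 1.4²) ≈ 3.9.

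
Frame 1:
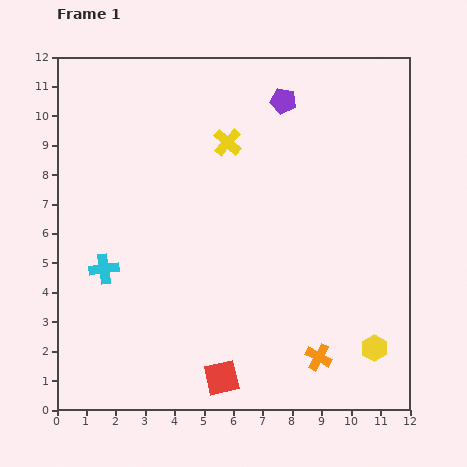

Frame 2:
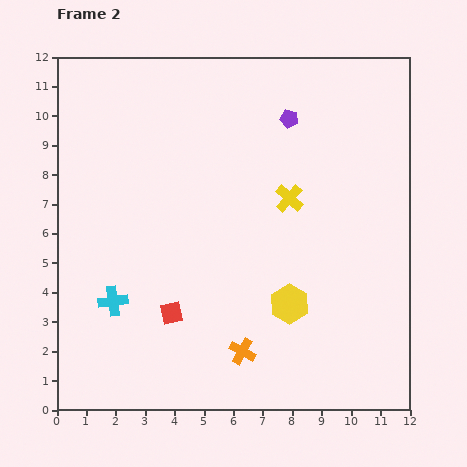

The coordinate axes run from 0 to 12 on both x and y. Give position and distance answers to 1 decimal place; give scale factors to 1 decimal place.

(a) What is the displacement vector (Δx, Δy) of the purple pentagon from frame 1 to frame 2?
(0.2, -0.6)

The purple pentagon was at (7.7, 10.5) in frame 1 and (7.9, 9.9) in frame 2.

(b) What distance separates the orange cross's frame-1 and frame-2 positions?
2.6

The orange cross moved from (8.9, 1.8) to (6.3, 2.0), a distance of √(2.6² + 0.2²) ≈ 2.6.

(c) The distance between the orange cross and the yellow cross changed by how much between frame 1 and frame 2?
-2.5

Distance in frame 1: 7.9. Distance in frame 2: 5.4.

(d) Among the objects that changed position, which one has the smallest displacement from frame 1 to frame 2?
the purple pentagon

(moved 0.6)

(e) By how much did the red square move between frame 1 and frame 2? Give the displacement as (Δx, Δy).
(-1.7, 2.2)

The red square was at (5.6, 1.1) in frame 1 and (3.9, 3.3) in frame 2.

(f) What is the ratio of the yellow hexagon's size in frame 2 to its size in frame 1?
1.5×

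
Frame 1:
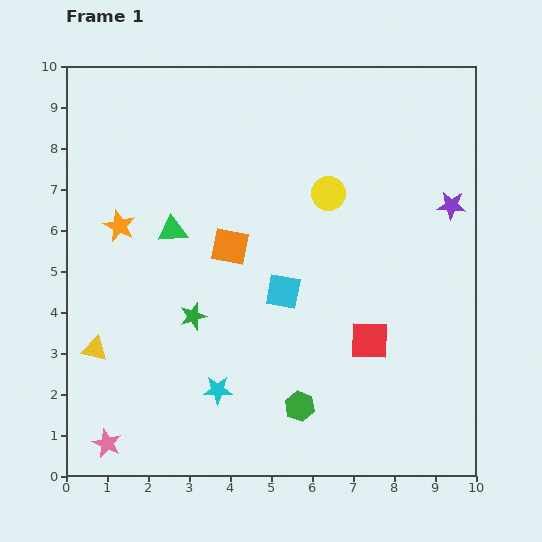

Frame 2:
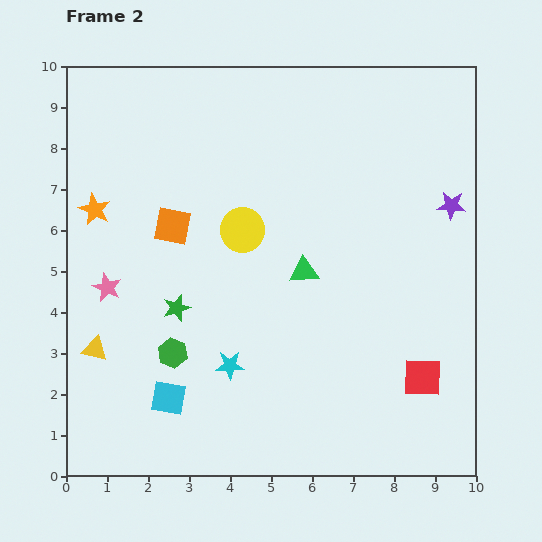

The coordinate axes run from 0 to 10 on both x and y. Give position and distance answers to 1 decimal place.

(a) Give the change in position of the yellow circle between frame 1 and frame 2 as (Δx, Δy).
(-2.1, -0.9)

The yellow circle was at (6.4, 6.9) in frame 1 and (4.3, 6.0) in frame 2.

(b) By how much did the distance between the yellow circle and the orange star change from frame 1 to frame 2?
-1.6

Distance in frame 1: 5.2. Distance in frame 2: 3.6.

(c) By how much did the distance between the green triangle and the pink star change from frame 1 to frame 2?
-0.6

Distance in frame 1: 5.4. Distance in frame 2: 4.8.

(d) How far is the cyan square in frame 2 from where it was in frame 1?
3.8

The cyan square moved from (5.3, 4.5) to (2.5, 1.9), a distance of √(2.8² + 2.6²) ≈ 3.8.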